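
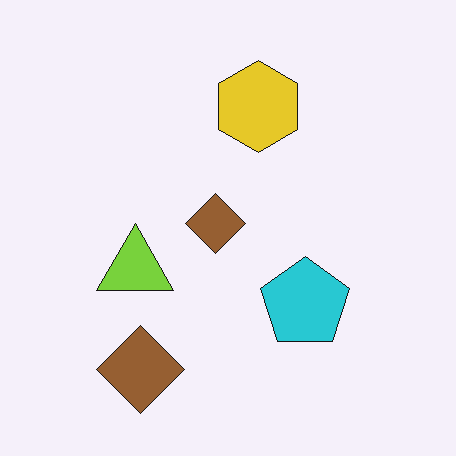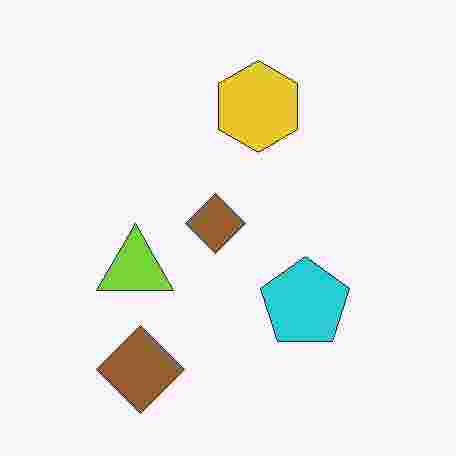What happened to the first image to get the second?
It was degraded with heavy JPEG compression.

Blocky 8×8 compression artifacts appear around shape edges and the flat background shows ringing — characteristic JPEG degradation.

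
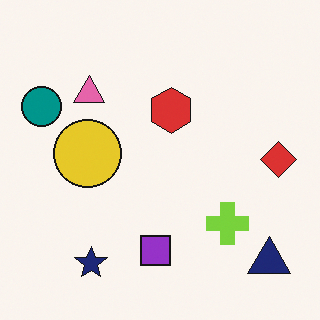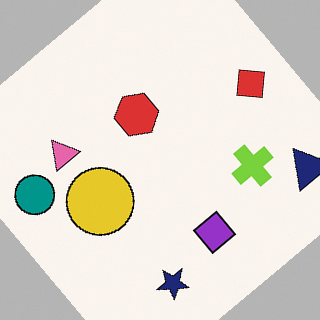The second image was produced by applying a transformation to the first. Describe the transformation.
The second image is the first rotated counter-clockwise by a large amount — several tens of degrees.

Every shape is tilted by the same angle and the image corners show triangular fill wedges — a whole-image rotation by a non-right angle.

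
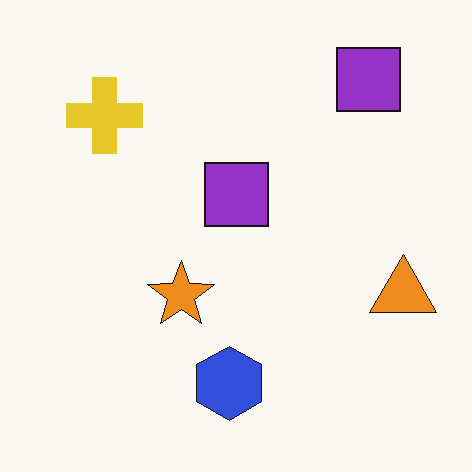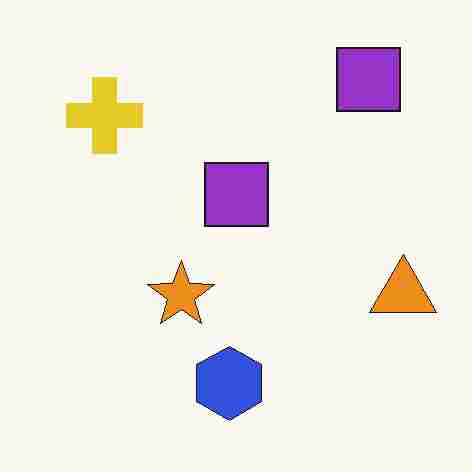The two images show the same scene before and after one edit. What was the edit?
This is the original image heavily JPEG-compressed with obvious blocking artifacts.

Blocky 8×8 compression artifacts appear around shape edges and the flat background shows ringing — characteristic JPEG degradation.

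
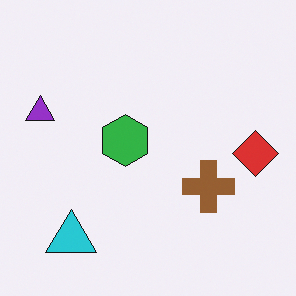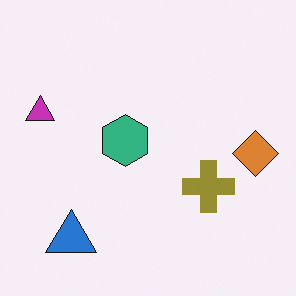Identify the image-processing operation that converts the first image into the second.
This is the original image hue-shifted slightly.

Every shape's color has rotated by the same amount around the hue wheel — a uniform hue shift.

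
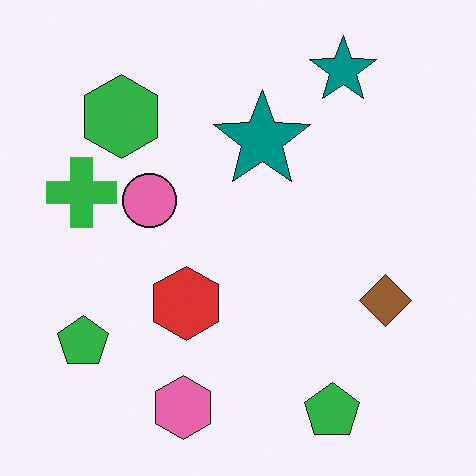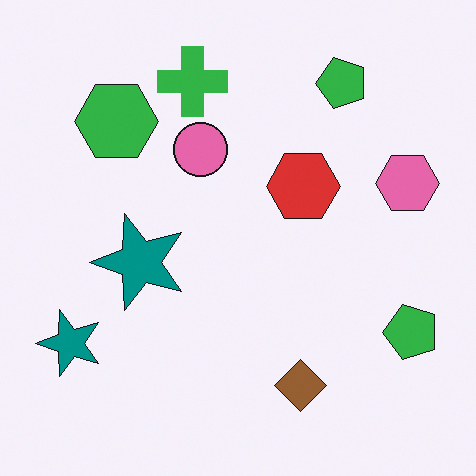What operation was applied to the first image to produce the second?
This is the original image transposed (reflected across the top-left ↔ bottom-right diagonal).

Shapes have swapped their row and column positions — what was in the top-right is now in the bottom-left — a diagonal reflection.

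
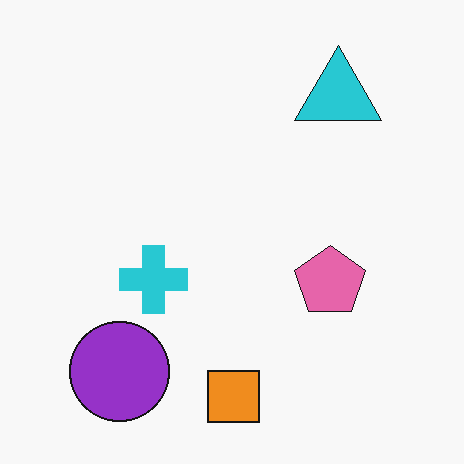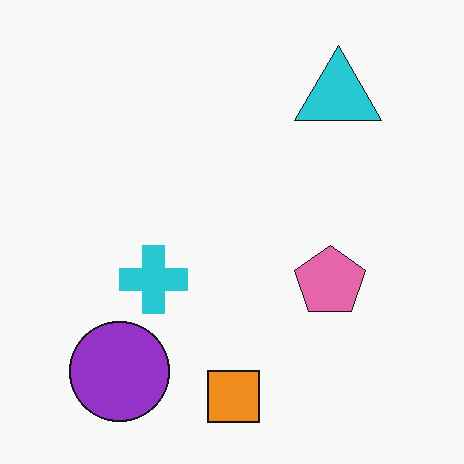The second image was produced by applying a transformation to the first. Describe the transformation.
JPEG-compressed with visible artifacts.

Blocky 8×8 compression artifacts appear around shape edges and the flat background shows ringing — characteristic JPEG degradation.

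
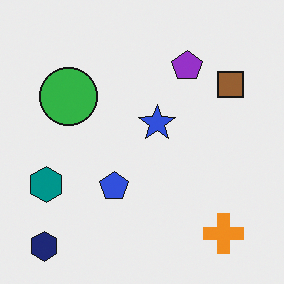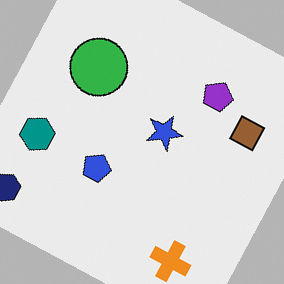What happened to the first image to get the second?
The transformation is: rotated clockwise by a moderate amount.

Every shape is tilted by the same angle and the image corners show triangular fill wedges — a whole-image rotation by a non-right angle.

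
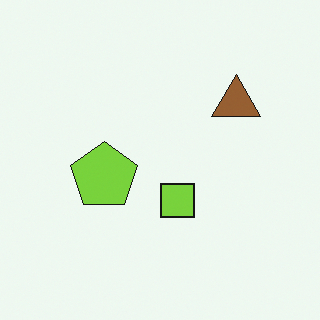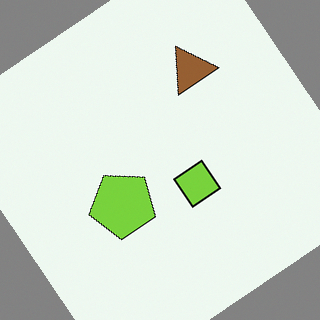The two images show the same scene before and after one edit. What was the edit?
The transformation is: rotated counter-clockwise by a large amount — several tens of degrees.

Every shape is tilted by the same angle and the image corners show triangular fill wedges — a whole-image rotation by a non-right angle.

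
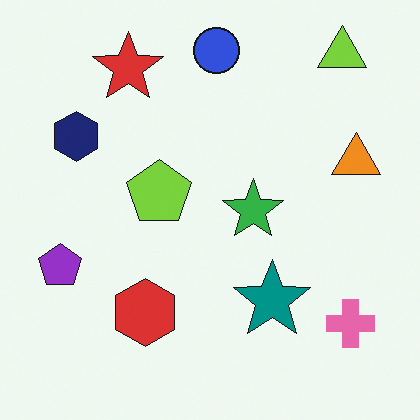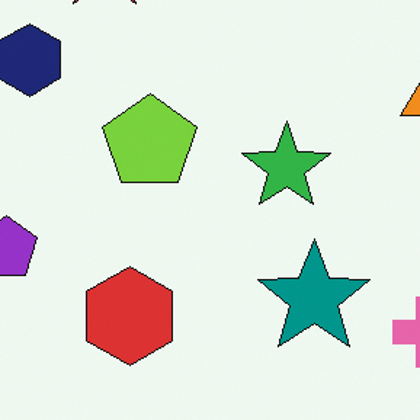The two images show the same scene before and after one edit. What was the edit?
It was cropped to a modestly smaller region and rescaled.

The visible shapes are larger and the field of view is narrower; shapes near the original edges may be partly or wholly outside the frame — a crop-and-rescale.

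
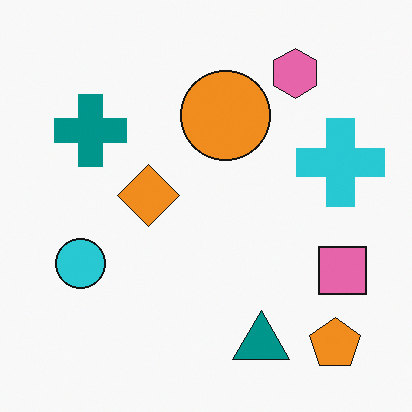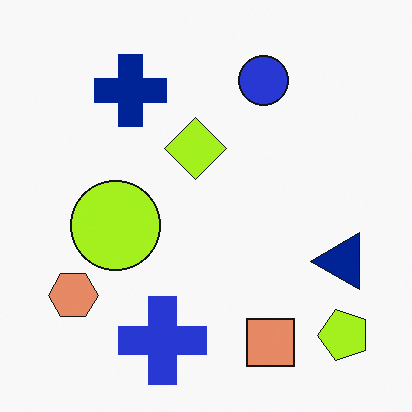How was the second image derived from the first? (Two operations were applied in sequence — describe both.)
The transformation is: hue-shifted slightly, then transposed (reflected across the top-left ↔ bottom-right diagonal).

Every shape's color has rotated by the same amount around the hue wheel — a uniform hue shift. Shapes have swapped their row and column positions — what was in the top-right is now in the bottom-left — a diagonal reflection.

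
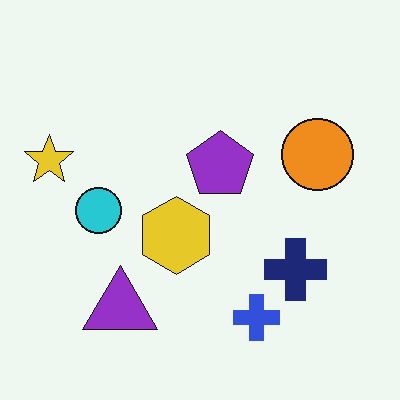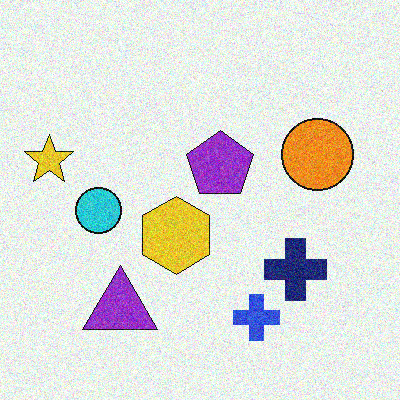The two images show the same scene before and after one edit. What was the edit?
The second image is the first degraded with moderate additive noise.

Random speckle covers the whole image, including the flat background.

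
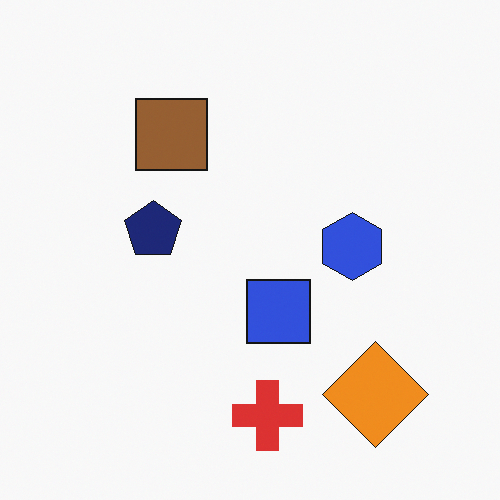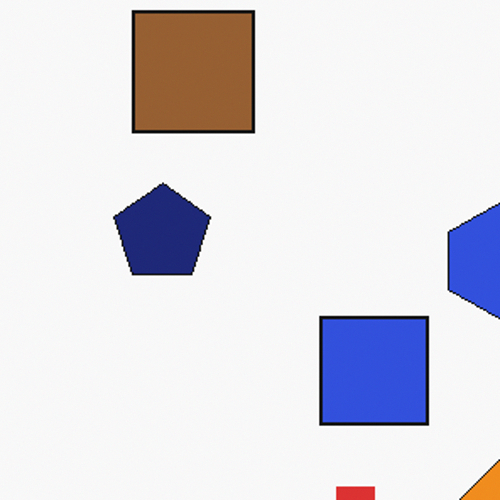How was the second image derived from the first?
The second image is the first cropped to a noticeably smaller region and rescaled.

The visible shapes are larger and the field of view is narrower; shapes near the original edges may be partly or wholly outside the frame — a crop-and-rescale.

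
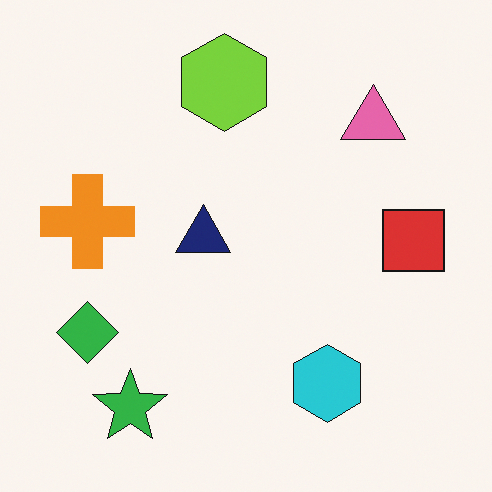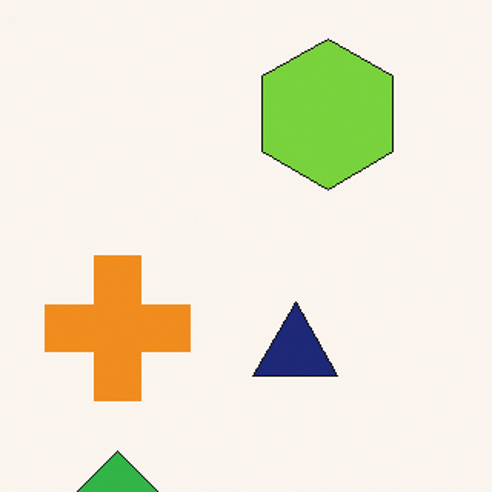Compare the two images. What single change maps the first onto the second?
It was cropped to a modestly smaller region and rescaled.

The visible shapes are larger and the field of view is narrower; shapes near the original edges may be partly or wholly outside the frame — a crop-and-rescale.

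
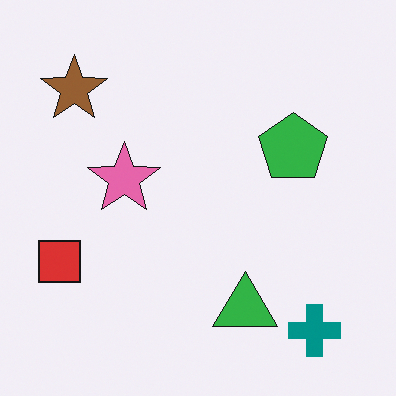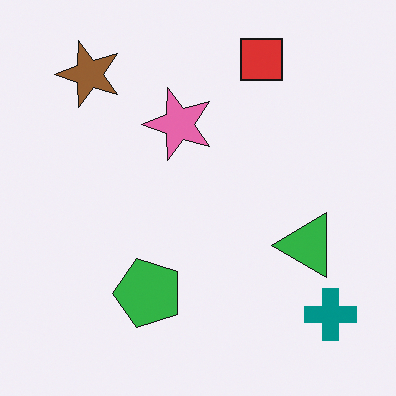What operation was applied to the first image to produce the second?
The transformation is: transposed (reflected across the top-left ↔ bottom-right diagonal).

Shapes have swapped their row and column positions — what was in the top-right is now in the bottom-left — a diagonal reflection.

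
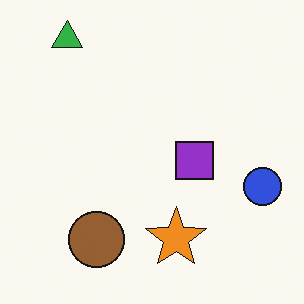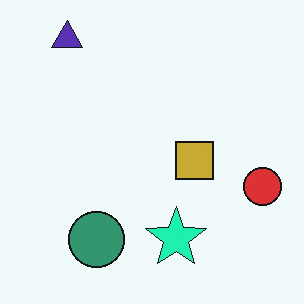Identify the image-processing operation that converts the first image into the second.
Hue-shifted through roughly a third of the color wheel.

Every shape's color has rotated by the same amount around the hue wheel — a uniform hue shift.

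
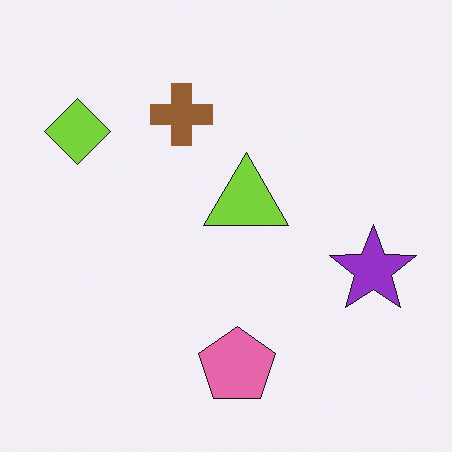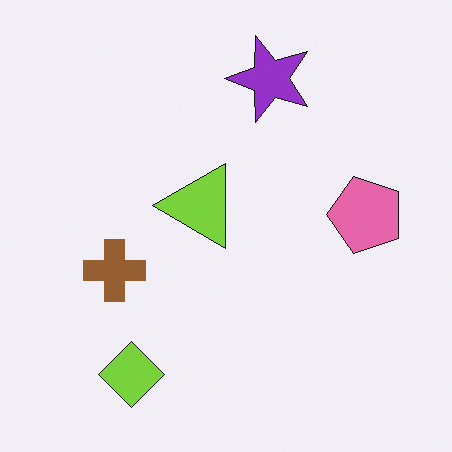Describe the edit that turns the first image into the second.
Rotated 90° counter-clockwise.

The lime diamond sits in the top-left of the first image and the bottom-left of the second — consistent with a whole-image 90° counter-clockwise rotation.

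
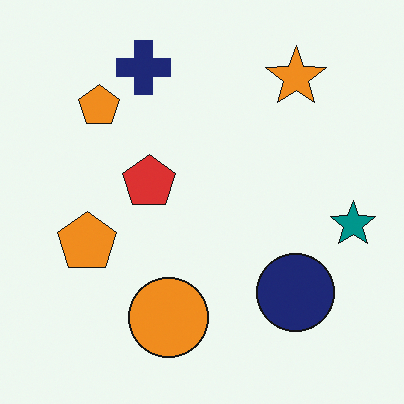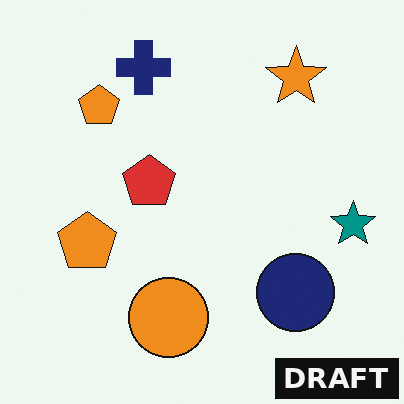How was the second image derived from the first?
This is the original image watermarked with the text "DRAFT" in the lower-right corner.

A dark label reading "DRAFT" appears in the lower-right corner.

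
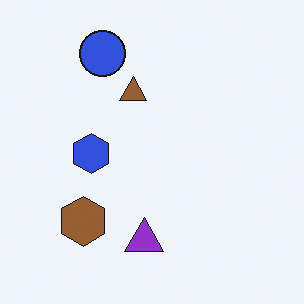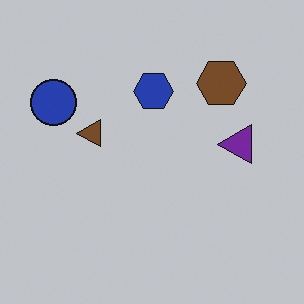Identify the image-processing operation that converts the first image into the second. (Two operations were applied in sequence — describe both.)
It was darkened a little, then transposed (reflected across the top-left ↔ bottom-right diagonal).

Every pixel — background and shapes alike — is uniformly darkened. Shapes have swapped their row and column positions — what was in the top-right is now in the bottom-left — a diagonal reflection.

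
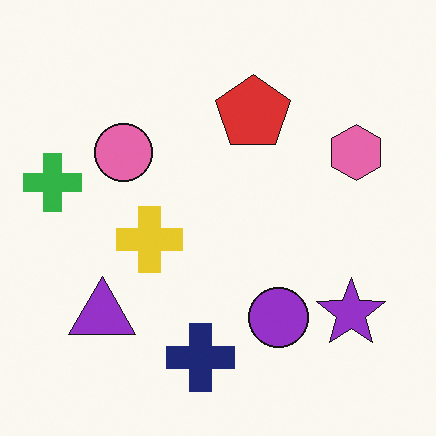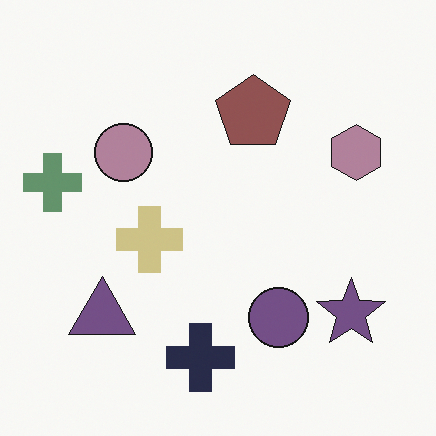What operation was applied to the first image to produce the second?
The second image is the first heavily desaturated.

All colors are more muted and greyish — a global saturation change.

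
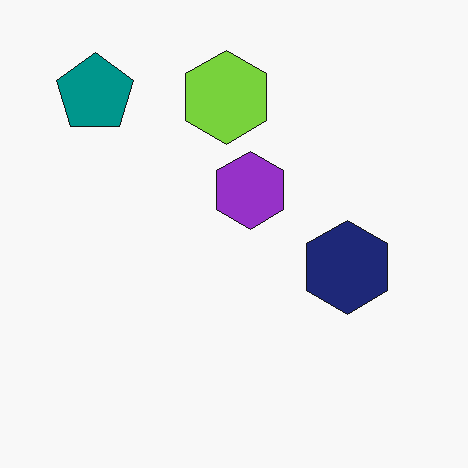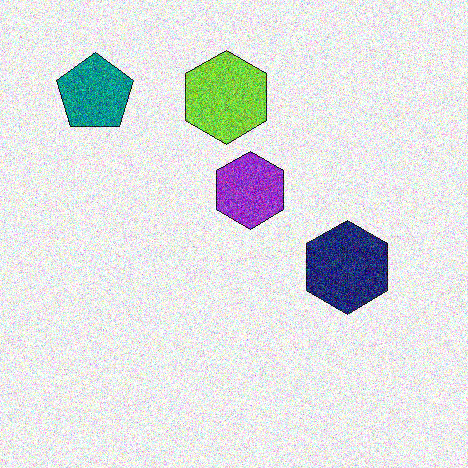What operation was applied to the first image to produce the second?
The image was degraded with a thick layer of grain.

Random speckle covers the whole image, including the flat background.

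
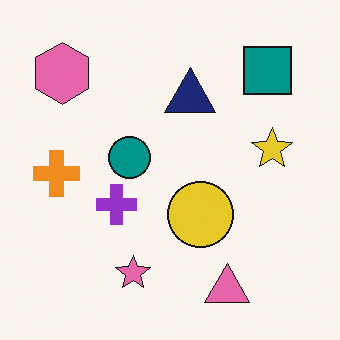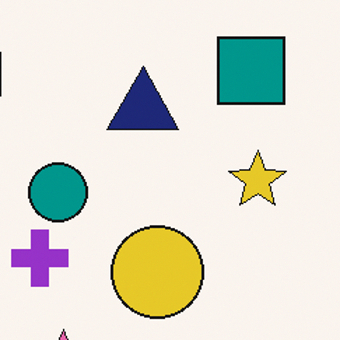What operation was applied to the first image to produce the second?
The transformation is: cropped slightly and scaled back up.

The visible shapes are larger and the field of view is narrower; shapes near the original edges may be partly or wholly outside the frame — a crop-and-rescale.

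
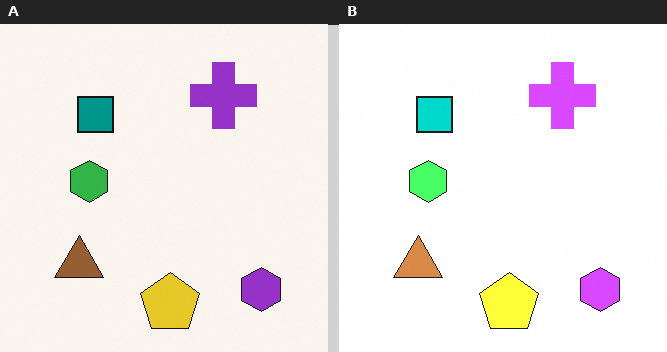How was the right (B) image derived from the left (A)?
Substantially brightened.

Every pixel — background and shapes alike — is uniformly brightened.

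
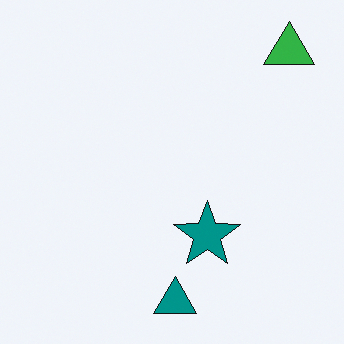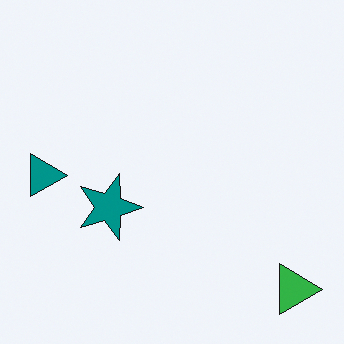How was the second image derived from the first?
It was rotated 90° clockwise.

The green triangle sits in the top-right of the first image and the bottom-right of the second — consistent with a whole-image 90° clockwise rotation.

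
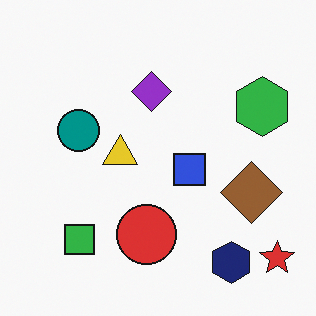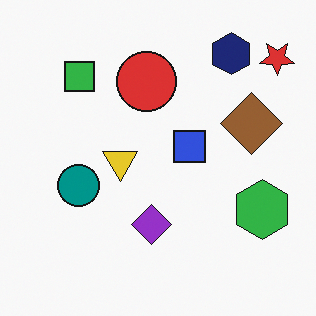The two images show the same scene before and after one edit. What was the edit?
It was flipped vertically (top ↔ bottom).

The navy hexagon is in the bottom-right of the first image and the top-right of the second — shapes on opposite sides of the horizontal midline have swapped in a mirror flip.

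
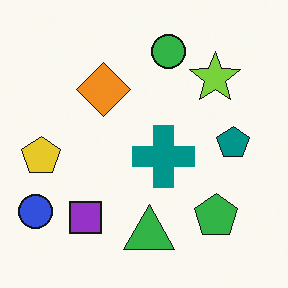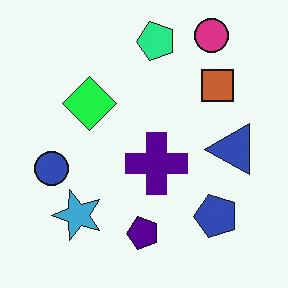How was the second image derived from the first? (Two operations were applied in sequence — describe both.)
This is the original image hue-shifted through roughly a third of the color wheel, then transposed (reflected across the top-left ↔ bottom-right diagonal).

Every shape's color has rotated by the same amount around the hue wheel — a uniform hue shift. Shapes have swapped their row and column positions — what was in the top-right is now in the bottom-left — a diagonal reflection.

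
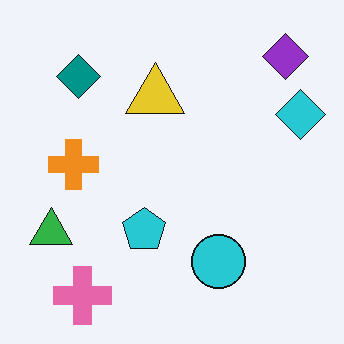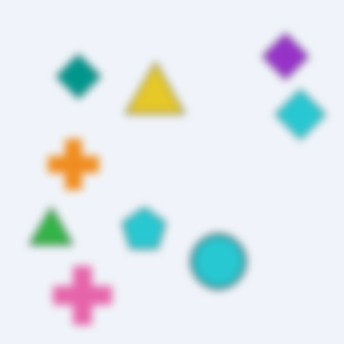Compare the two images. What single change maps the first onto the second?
This is the original image noticeably gaussian-blurred.

Shape edges and outlines are uniformly softened across the whole image.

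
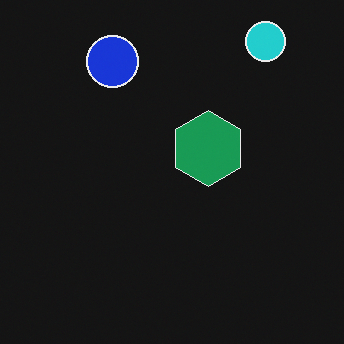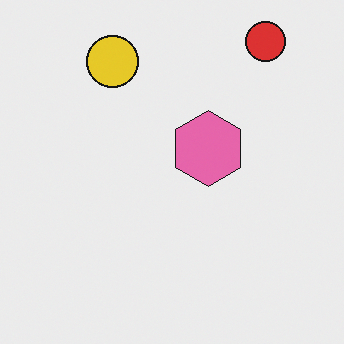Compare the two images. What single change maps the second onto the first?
Color-inverted (negative).

The light background has become dark and every shape's color is its complement — a photographic negative.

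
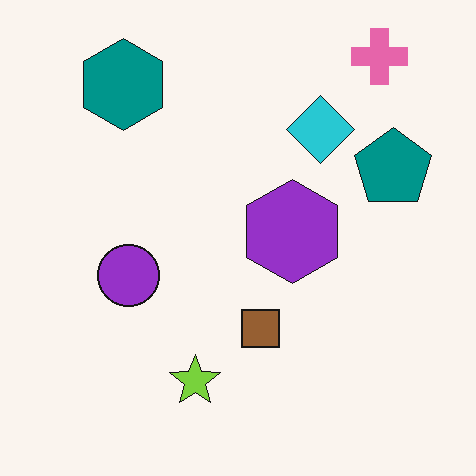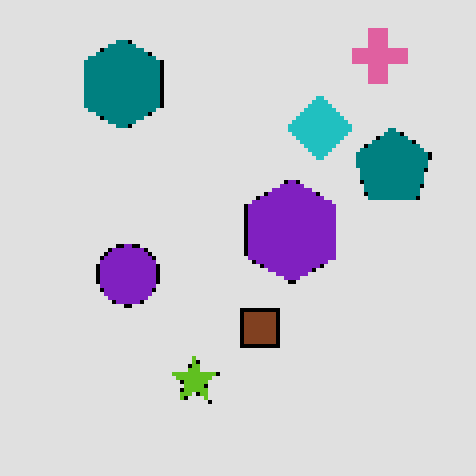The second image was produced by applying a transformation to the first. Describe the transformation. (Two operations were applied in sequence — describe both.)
It was posterized to a reduced palette, then lightly pixelated (a mild mosaic effect).

Each flat color has snapped to a coarser quantized level — most visibly, the near-white background has dropped to a flat grey. Shapes are reduced to large square blocks; fine edges and outlines are lost — a downscale-then-upscale (mosaic) effect.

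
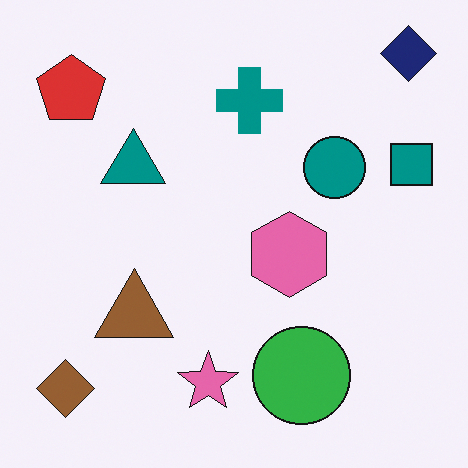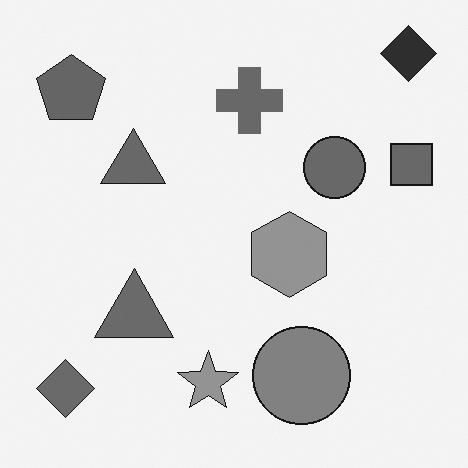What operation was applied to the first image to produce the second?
The image was converted to grayscale.

All color is removed — every shape is now a shade of grey.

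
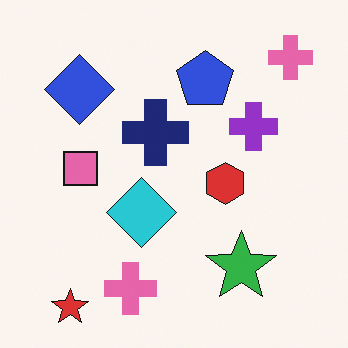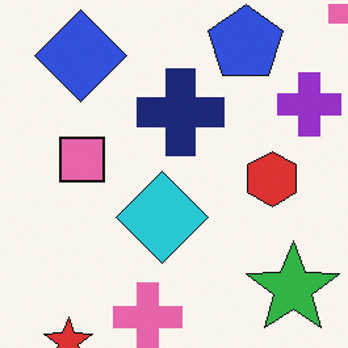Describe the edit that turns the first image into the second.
The second image is the first cropped to a modestly smaller region and rescaled.

The visible shapes are larger and the field of view is narrower; shapes near the original edges may be partly or wholly outside the frame — a crop-and-rescale.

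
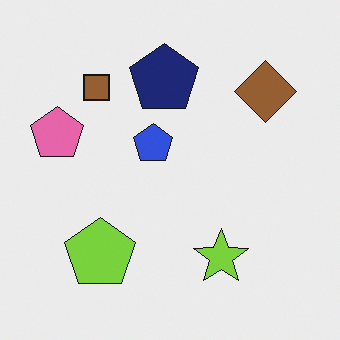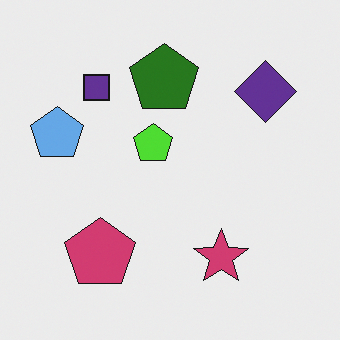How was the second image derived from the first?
The transformation is: hue-shifted by a large amount.

Every shape's color has rotated by the same amount around the hue wheel — a uniform hue shift.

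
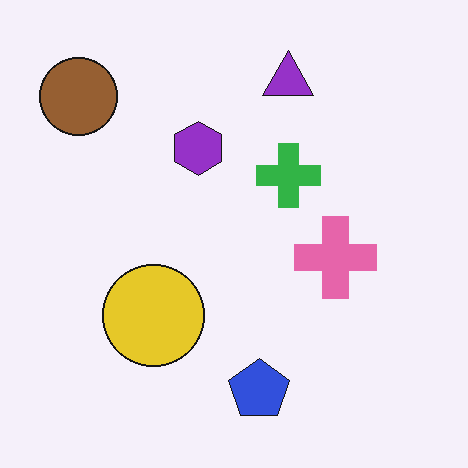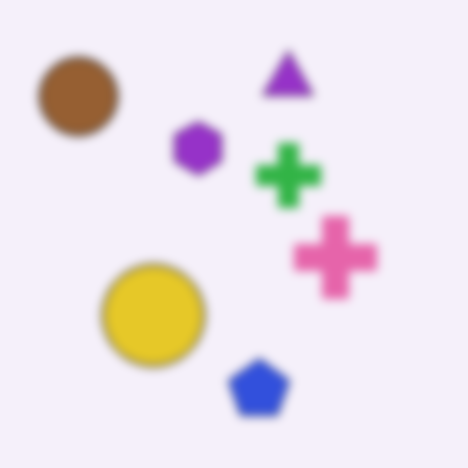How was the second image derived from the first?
This is the original image moderately blurred.

Shape edges and outlines are uniformly softened across the whole image.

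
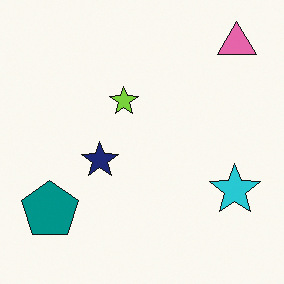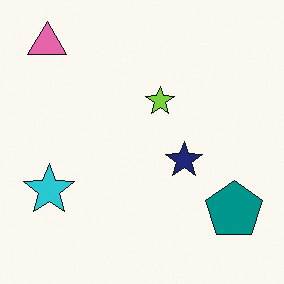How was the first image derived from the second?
The transformation is: flipped horizontally (left ↔ right).

The pink triangle is in the top-left of the second image and the top-right of the first — shapes on opposite sides of the vertical midline have swapped in a mirror flip.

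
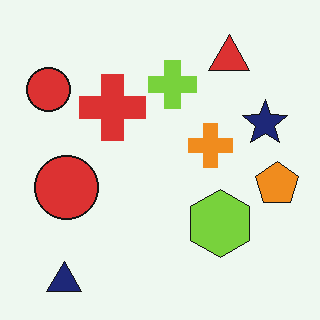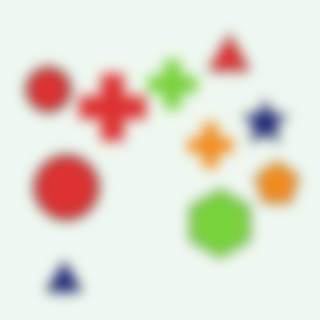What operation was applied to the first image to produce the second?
The transformation is: heavily blurred.

Shape edges and outlines are uniformly softened across the whole image.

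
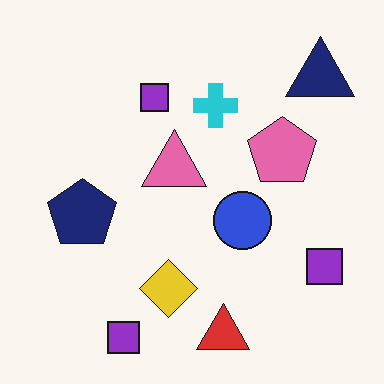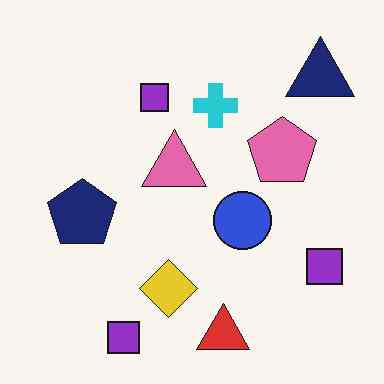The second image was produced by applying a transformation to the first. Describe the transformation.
JPEG-compressed with visible artifacts.

Blocky 8×8 compression artifacts appear around shape edges and the flat background shows ringing — characteristic JPEG degradation.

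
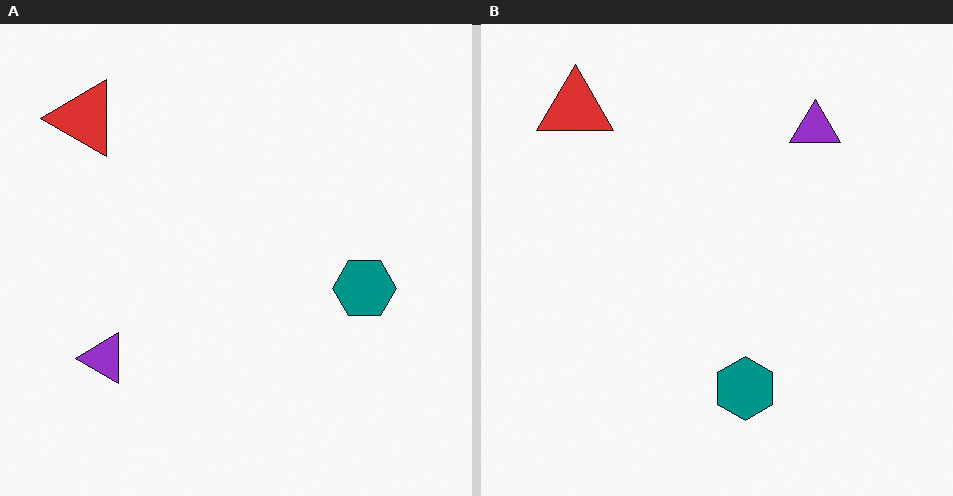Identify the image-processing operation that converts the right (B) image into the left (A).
Transposed (reflected across the top-left ↔ bottom-right diagonal).

Shapes have swapped their row and column positions — what was in the top-right is now in the bottom-left — a diagonal reflection.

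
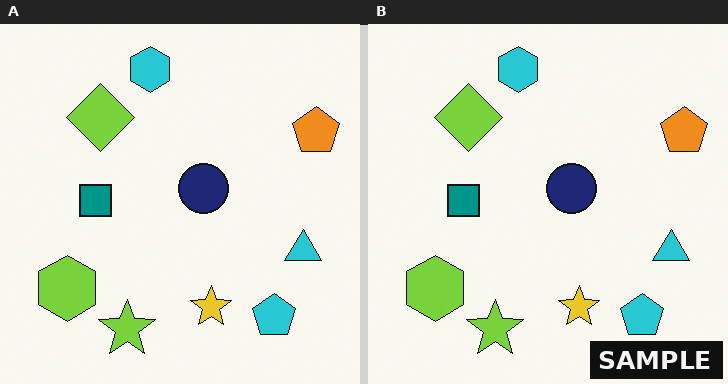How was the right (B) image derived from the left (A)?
It was watermarked with the text "SAMPLE" in the lower-right corner.

A dark label reading "SAMPLE" appears in the lower-right corner.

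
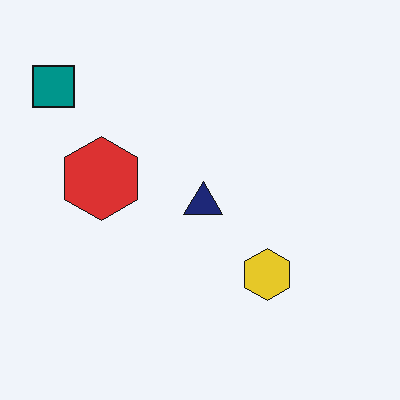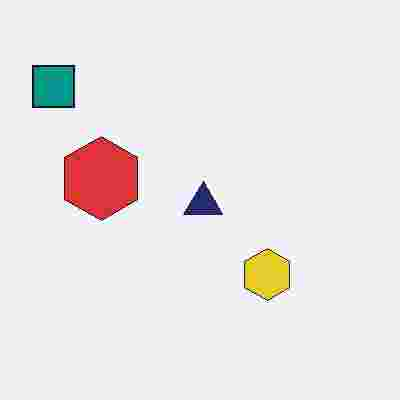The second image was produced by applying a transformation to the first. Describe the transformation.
The image was heavily JPEG-compressed with obvious blocking artifacts.

Blocky 8×8 compression artifacts appear around shape edges and the flat background shows ringing — characteristic JPEG degradation.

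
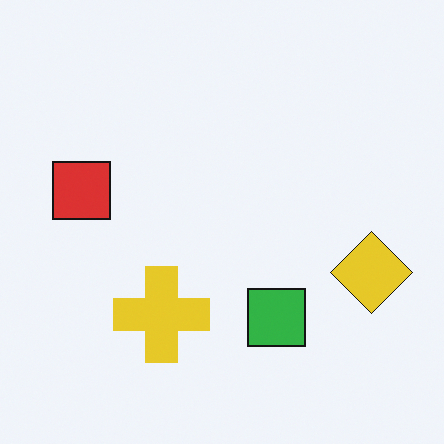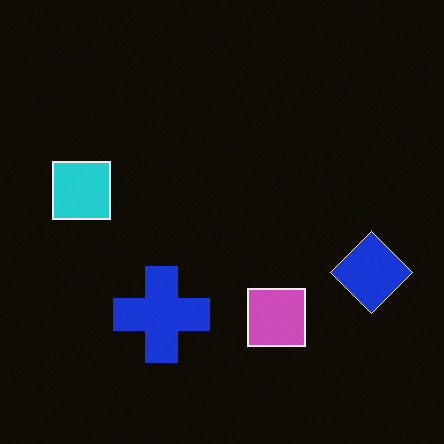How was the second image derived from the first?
The second image is the first color-inverted (negative).

The light background has become dark and every shape's color is its complement — a photographic negative.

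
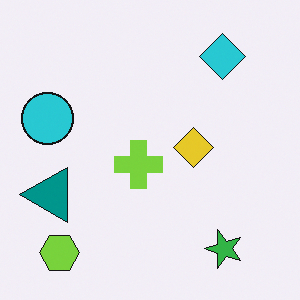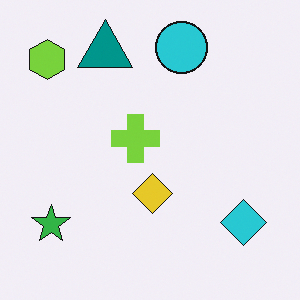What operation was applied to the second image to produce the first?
It was rotated 90° counter-clockwise.

The lime hexagon sits in the top-left of the second image and the bottom-left of the first — consistent with a whole-image 90° counter-clockwise rotation.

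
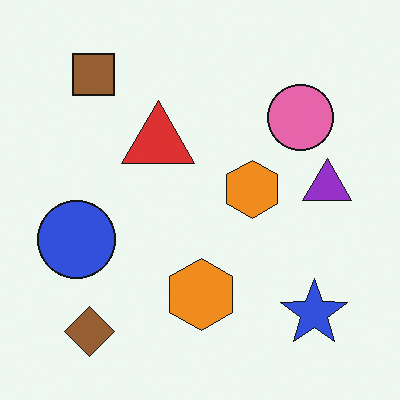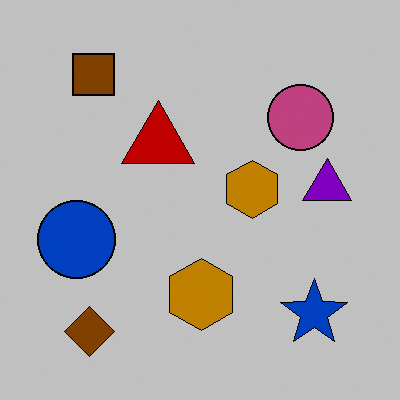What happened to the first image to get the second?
The second image is the first aggressively posterized.

Each flat color has snapped to a coarser quantized level — most visibly, the near-white background has dropped to a flat grey.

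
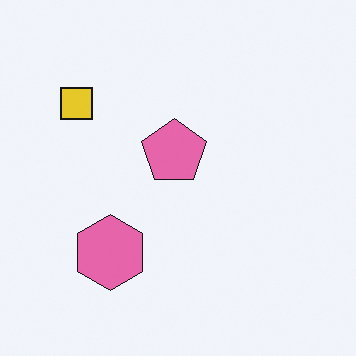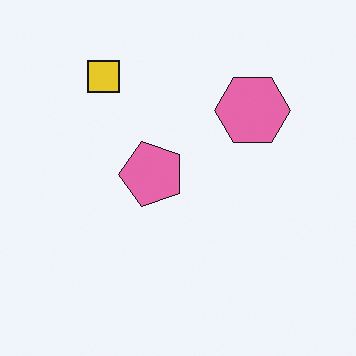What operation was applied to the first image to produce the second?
The image was transposed (reflected across the top-left ↔ bottom-right diagonal).

Shapes have swapped their row and column positions — what was in the top-right is now in the bottom-left — a diagonal reflection.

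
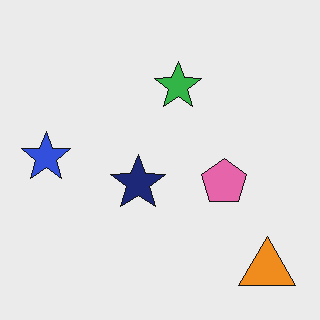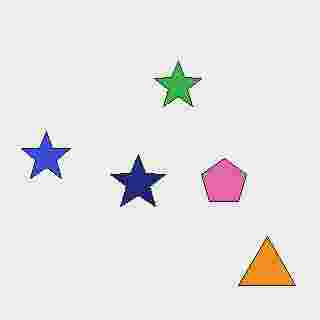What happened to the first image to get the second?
The image was heavily JPEG-compressed with obvious blocking artifacts.

Blocky 8×8 compression artifacts appear around shape edges and the flat background shows ringing — characteristic JPEG degradation.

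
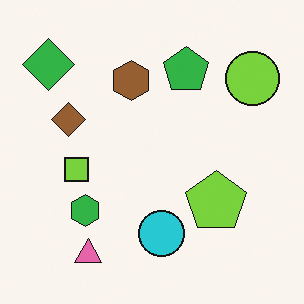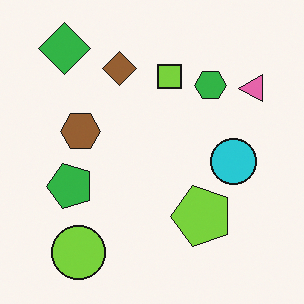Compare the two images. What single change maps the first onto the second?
It was transposed (reflected across the top-left ↔ bottom-right diagonal).

Shapes have swapped their row and column positions — what was in the top-right is now in the bottom-left — a diagonal reflection.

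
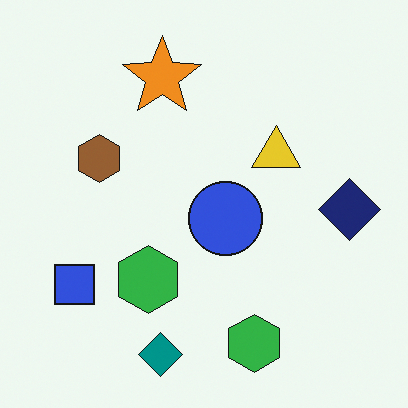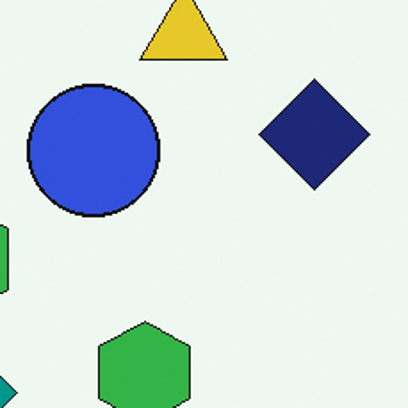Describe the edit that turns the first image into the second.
It was cropped tightly and scaled back up.

The visible shapes are larger and the field of view is narrower; shapes near the original edges may be partly or wholly outside the frame — a crop-and-rescale.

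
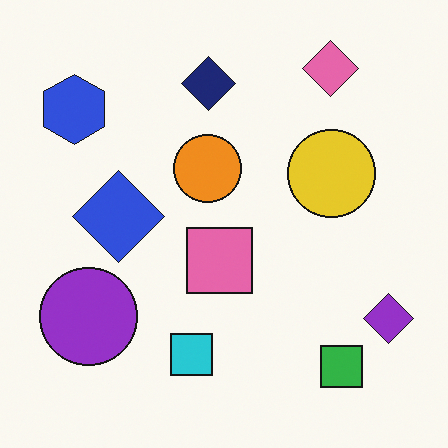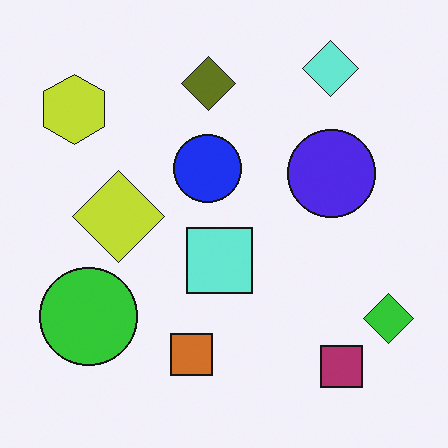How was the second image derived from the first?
This is the original image hue-shifted through roughly half the color wheel.

Every shape's color has rotated by the same amount around the hue wheel — a uniform hue shift.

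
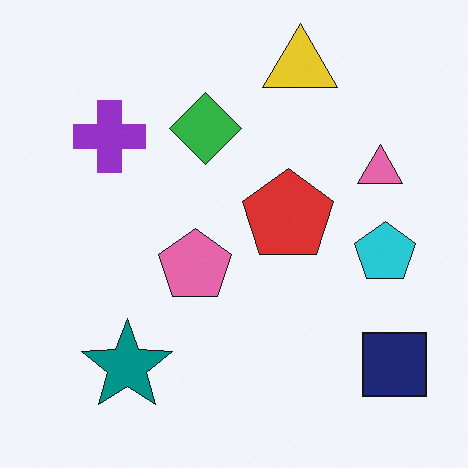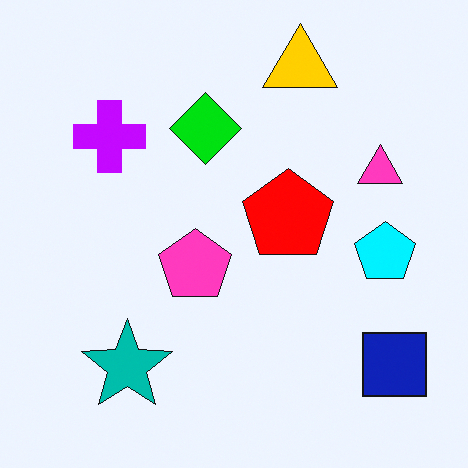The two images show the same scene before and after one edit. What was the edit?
The second image is the first heavily oversaturated.

All colors are more vivid — a global saturation change.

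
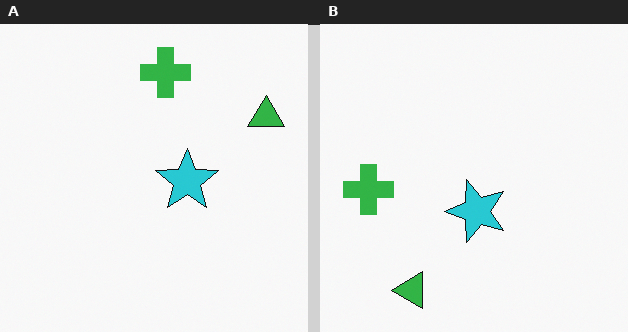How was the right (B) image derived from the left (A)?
It was transposed (reflected across the top-left ↔ bottom-right diagonal).

Shapes have swapped their row and column positions — what was in the top-right is now in the bottom-left — a diagonal reflection.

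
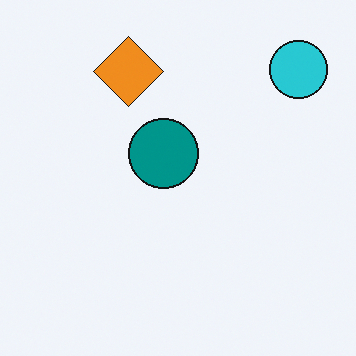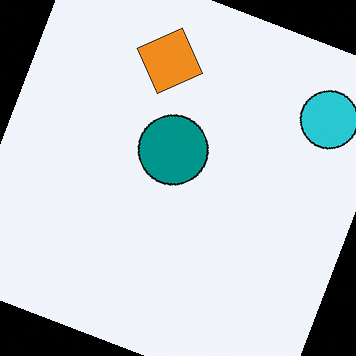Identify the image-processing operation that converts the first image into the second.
Rotated clockwise by a moderate amount.

Every shape is tilted by the same angle and the image corners show triangular fill wedges — a whole-image rotation by a non-right angle.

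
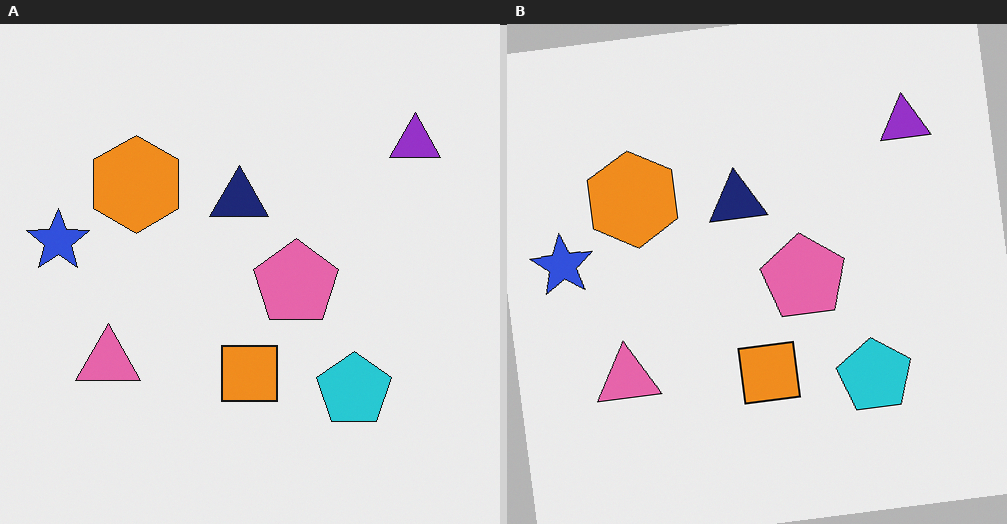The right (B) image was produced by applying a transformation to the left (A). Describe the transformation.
Rotated counter-clockwise by a small amount.

Every shape is tilted by the same angle and the image corners show triangular fill wedges — a whole-image rotation by a non-right angle.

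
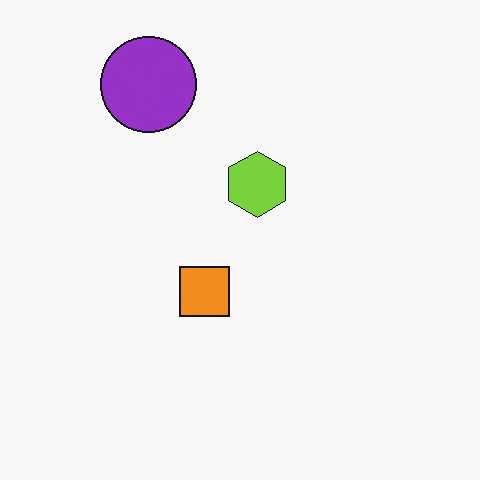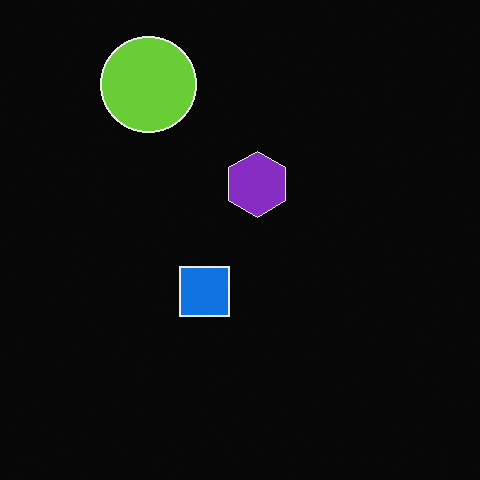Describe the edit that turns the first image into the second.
It was color-inverted (negative).

The light background has become dark and every shape's color is its complement — a photographic negative.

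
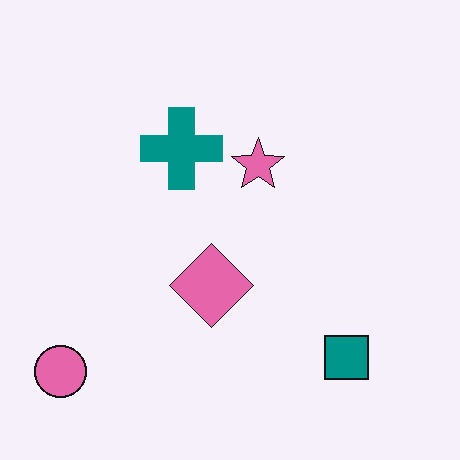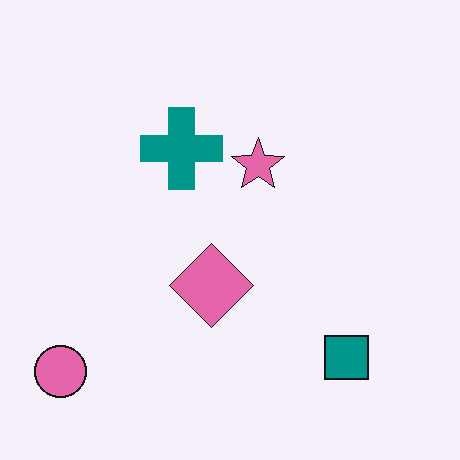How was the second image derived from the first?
The image was given moderate JPEG compression.

Blocky 8×8 compression artifacts appear around shape edges and the flat background shows ringing — characteristic JPEG degradation.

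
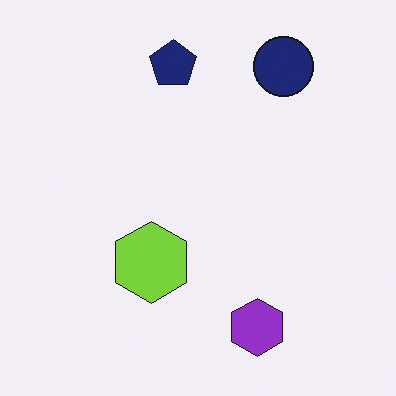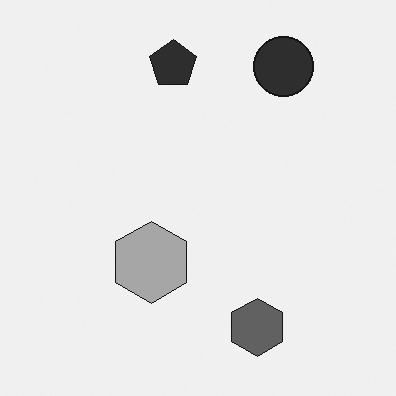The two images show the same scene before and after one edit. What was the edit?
Converted to grayscale.

All color is removed — every shape is now a shade of grey.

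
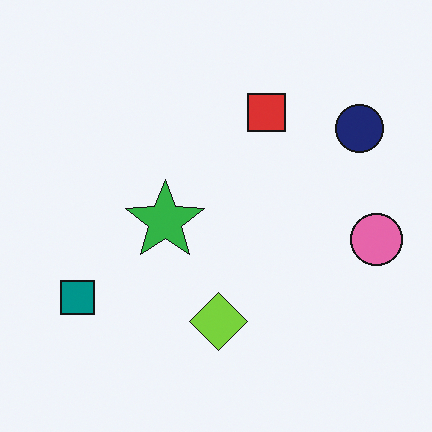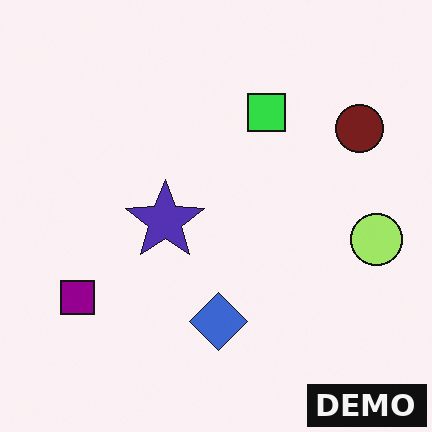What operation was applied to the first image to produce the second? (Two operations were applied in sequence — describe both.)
This is the original image hue-shifted by a moderate amount, then watermarked with the text "DEMO" in the lower-right corner.

Every shape's color has rotated by the same amount around the hue wheel — a uniform hue shift. A dark label reading "DEMO" appears in the lower-right corner.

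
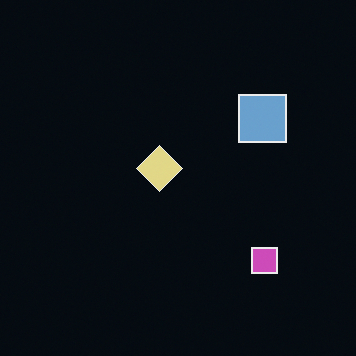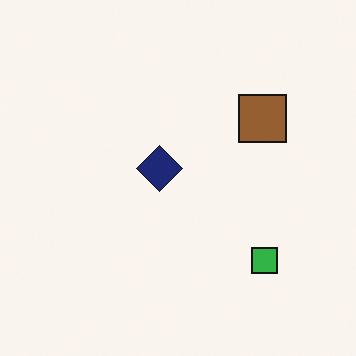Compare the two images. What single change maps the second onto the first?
The image was color-inverted (negative).

The light background has become dark and every shape's color is its complement — a photographic negative.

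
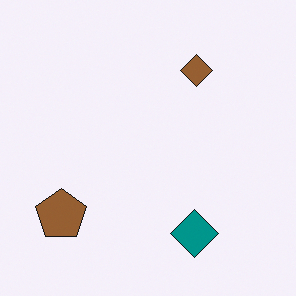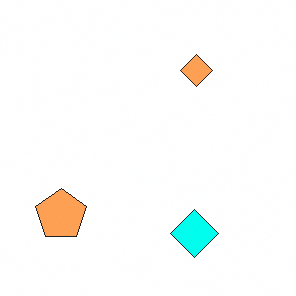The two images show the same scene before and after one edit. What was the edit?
The second image is the first brightened a lot.

Every pixel — background and shapes alike — is uniformly brightened.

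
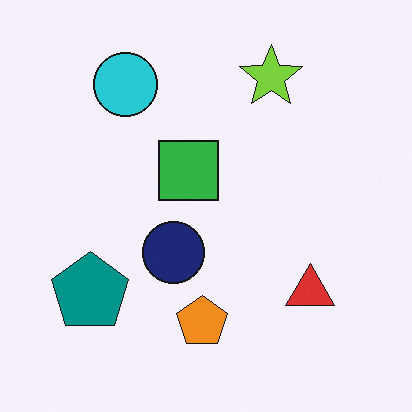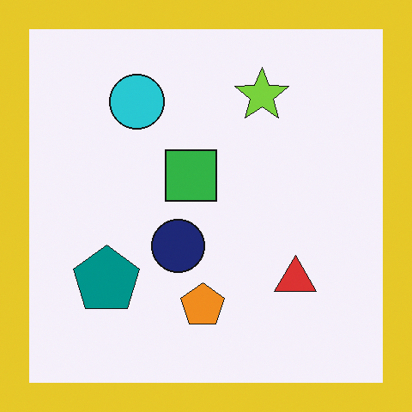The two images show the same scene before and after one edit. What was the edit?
The transformation is: framed with a yellow border.

A solid yellow frame runs around the edge of the second image, with the content slightly shrunk inside it.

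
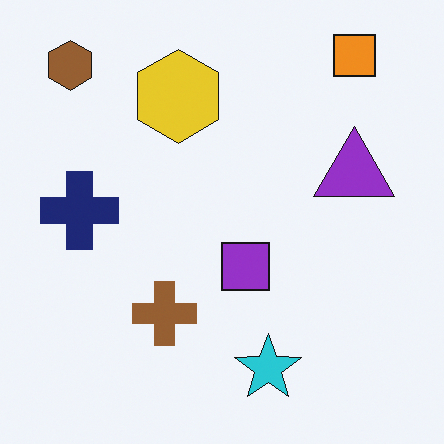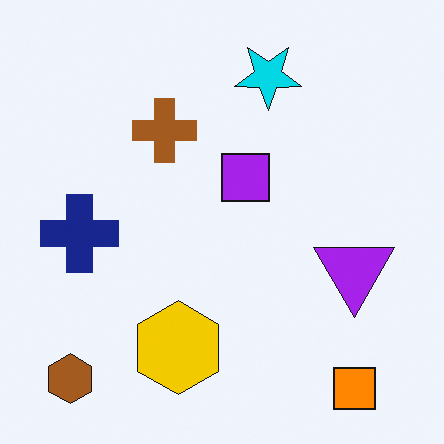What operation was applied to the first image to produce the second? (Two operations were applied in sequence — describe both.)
The second image is the first slightly oversaturated, then flipped vertically (top ↔ bottom).

All colors are more vivid — a global saturation change. The orange square is in the top-right of the first image and the bottom-right of the second — shapes on opposite sides of the horizontal midline have swapped in a mirror flip.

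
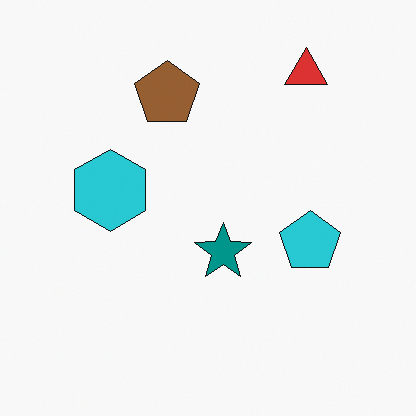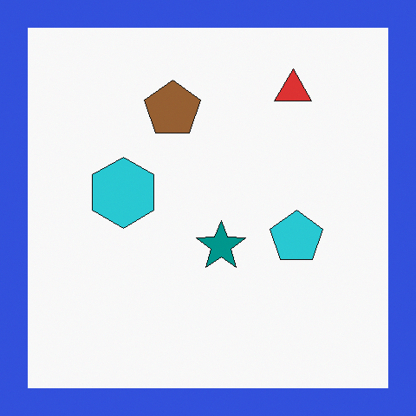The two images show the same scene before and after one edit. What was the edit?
The transformation is: framed with a blue border.

A solid blue frame runs around the edge of the second image, with the content slightly shrunk inside it.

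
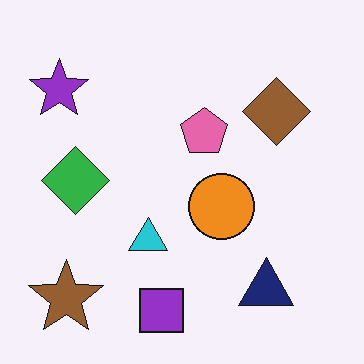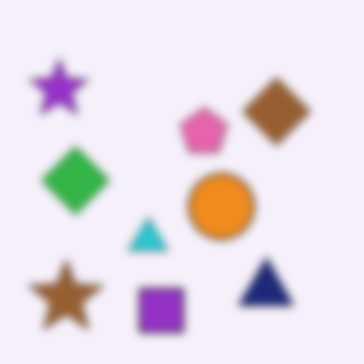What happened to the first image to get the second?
The image was noticeably gaussian-blurred.

Shape edges and outlines are uniformly softened across the whole image.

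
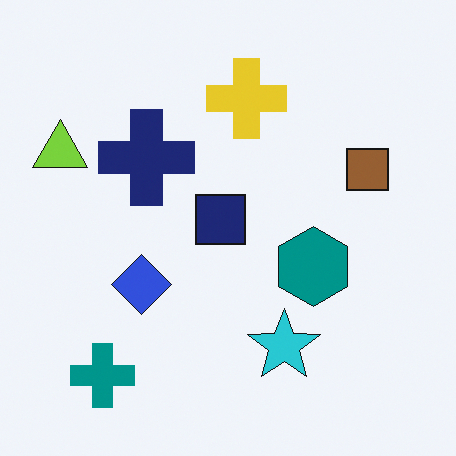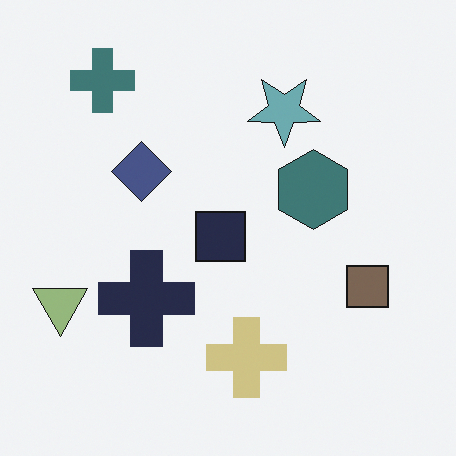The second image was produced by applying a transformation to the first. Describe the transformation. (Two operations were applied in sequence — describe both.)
It was flipped vertically (top ↔ bottom), then made much more muted (saturation change).

The teal cross is in the bottom-left of the first image and the top-left of the second — shapes on opposite sides of the horizontal midline have swapped in a mirror flip. All colors are more muted and greyish — a global saturation change.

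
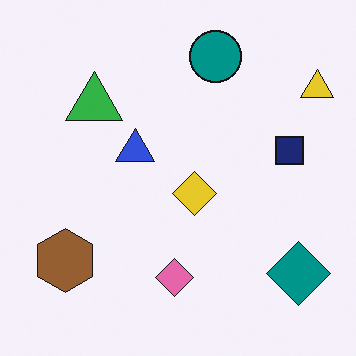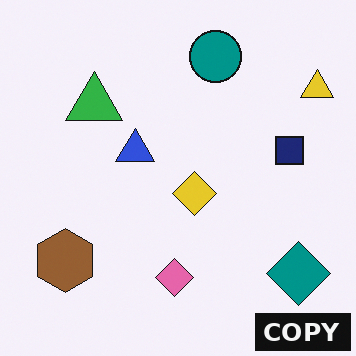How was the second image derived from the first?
The second image is the first watermarked with the text "COPY" in the lower-right corner.

A dark label reading "COPY" appears in the lower-right corner.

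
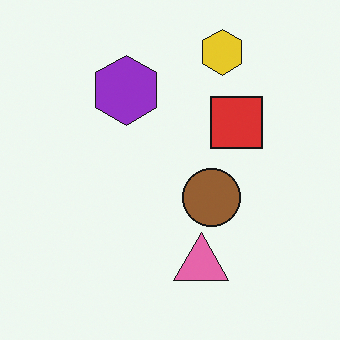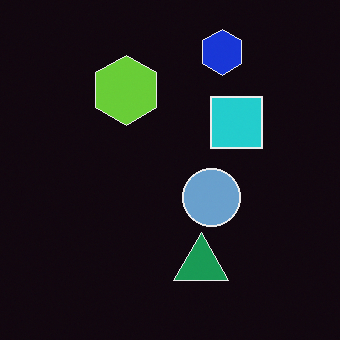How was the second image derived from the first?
The image was color-inverted (negative).

The light background has become dark and every shape's color is its complement — a photographic negative.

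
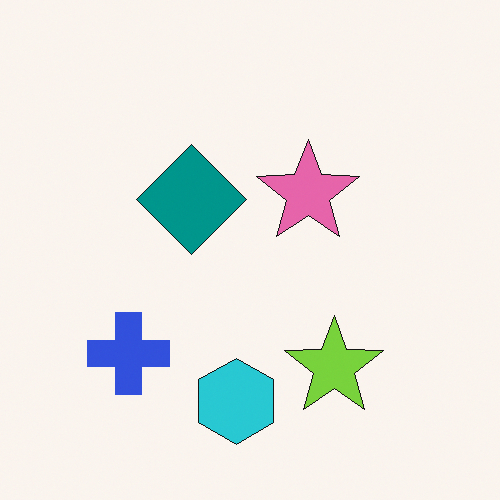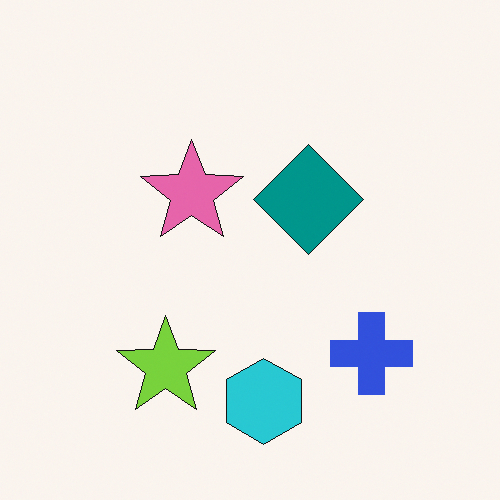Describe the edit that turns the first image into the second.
It was flipped horizontally (left ↔ right).

The blue cross is in the bottom-left of the first image and the bottom-right of the second — shapes on opposite sides of the vertical midline have swapped in a mirror flip.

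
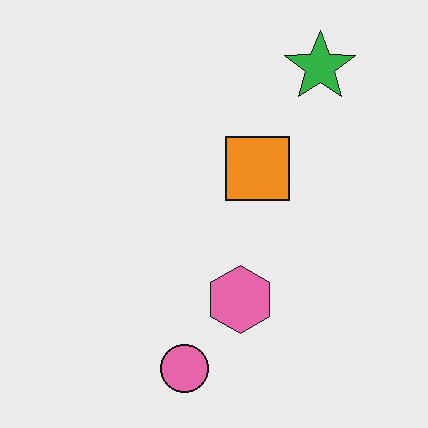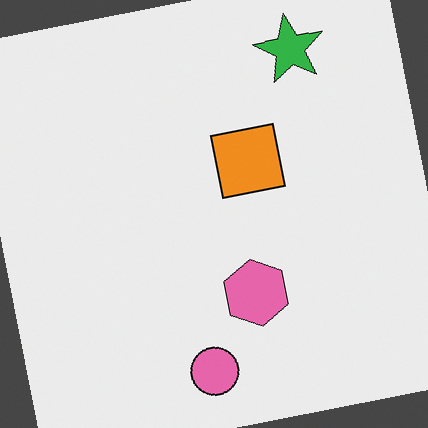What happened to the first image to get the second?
This is the original image rotated counter-clockwise by a few degrees.

Every shape is tilted by the same angle and the image corners show triangular fill wedges — a whole-image rotation by a non-right angle.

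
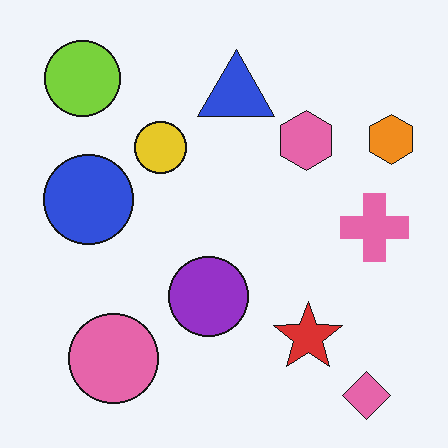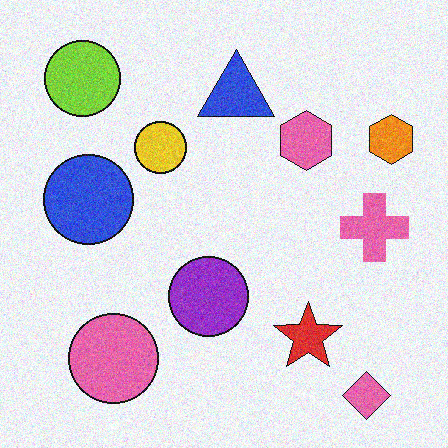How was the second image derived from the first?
The image was degraded with moderate additive noise.

Random speckle covers the whole image, including the flat background.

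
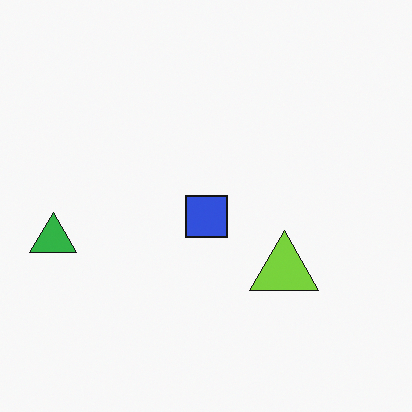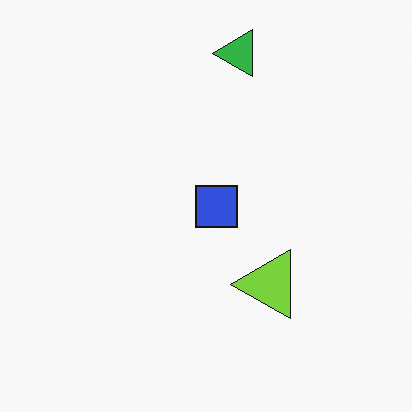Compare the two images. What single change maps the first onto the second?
The transformation is: transposed (reflected across the top-left ↔ bottom-right diagonal).

Shapes have swapped their row and column positions — what was in the top-right is now in the bottom-left — a diagonal reflection.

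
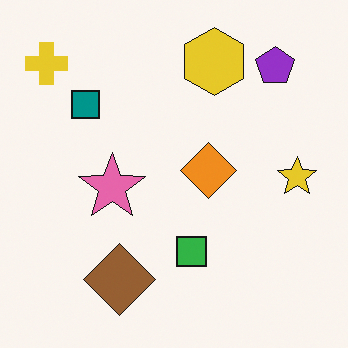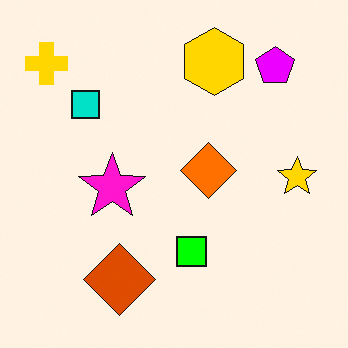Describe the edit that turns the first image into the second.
The image was made much more vivid (saturation change).

All colors are more vivid — a global saturation change.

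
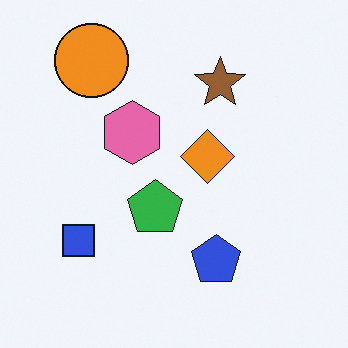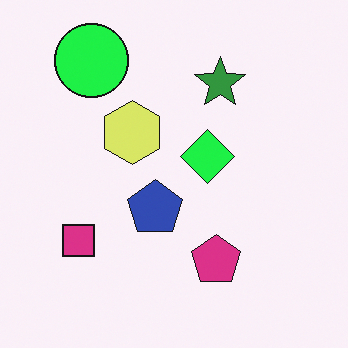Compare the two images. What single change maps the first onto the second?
Hue-shifted noticeably.

Every shape's color has rotated by the same amount around the hue wheel — a uniform hue shift.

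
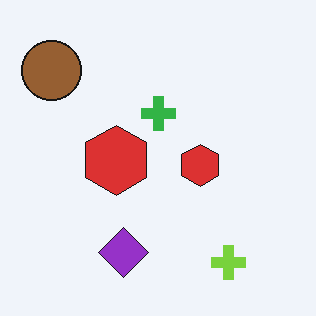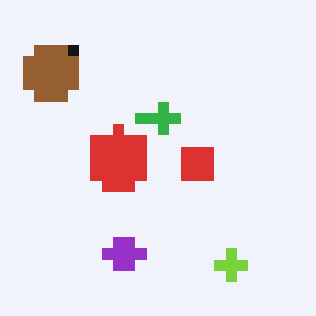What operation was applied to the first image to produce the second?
The second image is the first coarsely pixelated.

Shapes are reduced to large square blocks; fine edges and outlines are lost — a downscale-then-upscale (mosaic) effect.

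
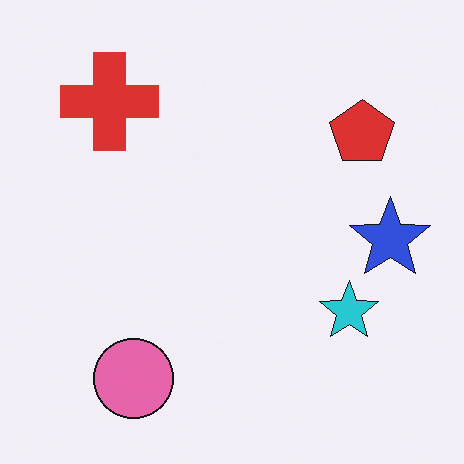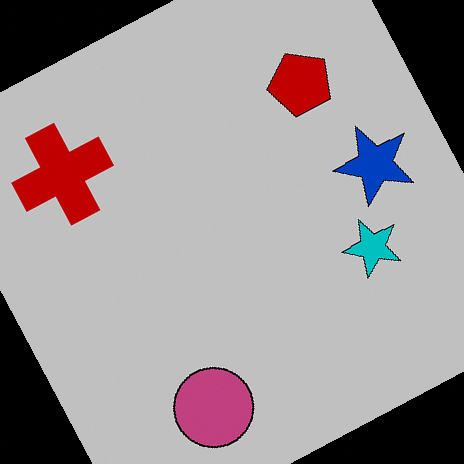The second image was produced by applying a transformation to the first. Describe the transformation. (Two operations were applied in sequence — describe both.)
The second image is the first aggressively posterized, then rotated counter-clockwise by a moderate amount.

Each flat color has snapped to a coarser quantized level — most visibly, the near-white background has dropped to a flat grey. Every shape is tilted by the same angle and the image corners show triangular fill wedges — a whole-image rotation by a non-right angle.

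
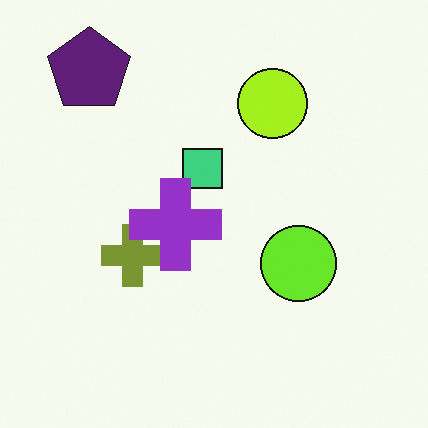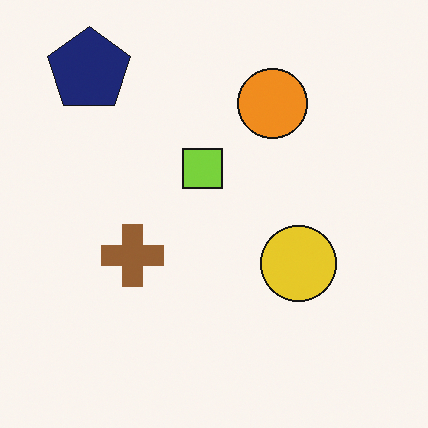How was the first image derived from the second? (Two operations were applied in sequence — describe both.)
It was hue-shifted by a small amount, then overlaid with an additional purple cross.

Every shape's color has rotated by the same amount around the hue wheel — a uniform hue shift. A purple cross appears in the first image that is absent from the second.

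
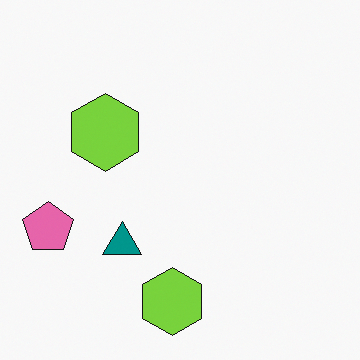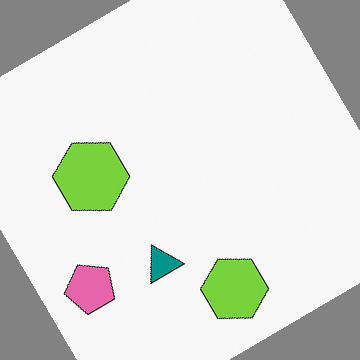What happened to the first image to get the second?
This is the original image rotated counter-clockwise by a large amount — several tens of degrees.

Every shape is tilted by the same angle and the image corners show triangular fill wedges — a whole-image rotation by a non-right angle.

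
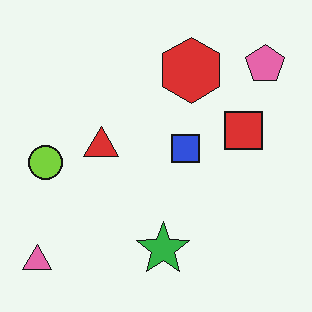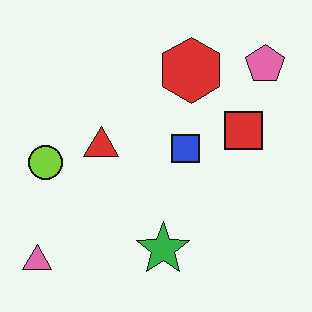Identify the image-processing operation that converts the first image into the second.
It was JPEG-compressed with visible artifacts.

Blocky 8×8 compression artifacts appear around shape edges and the flat background shows ringing — characteristic JPEG degradation.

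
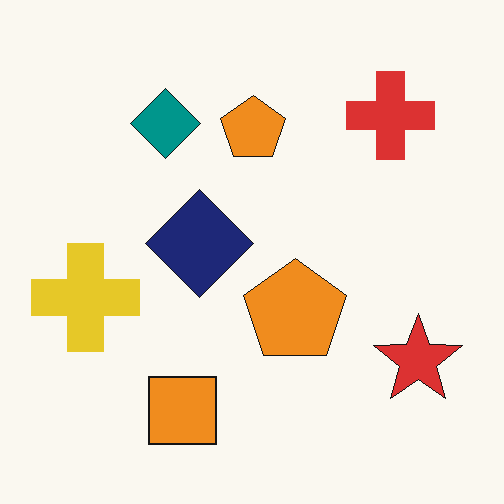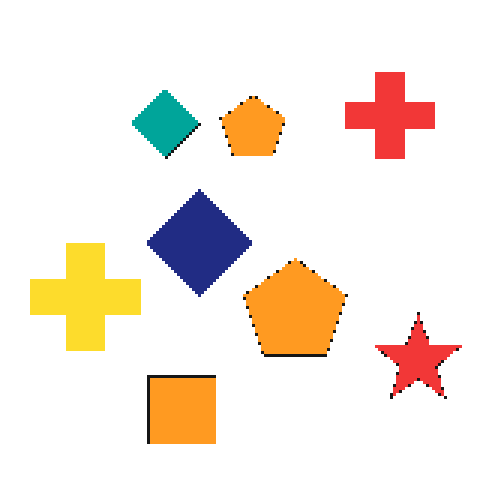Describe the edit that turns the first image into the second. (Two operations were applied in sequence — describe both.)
The second image is the first lightly pixelated (a mild mosaic effect), then brightened a little.

Shapes are reduced to large square blocks; fine edges and outlines are lost — a downscale-then-upscale (mosaic) effect. Every pixel — background and shapes alike — is uniformly brightened.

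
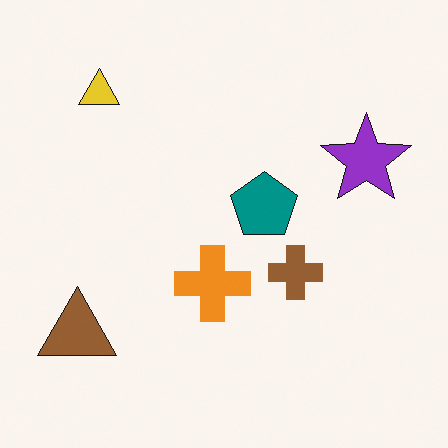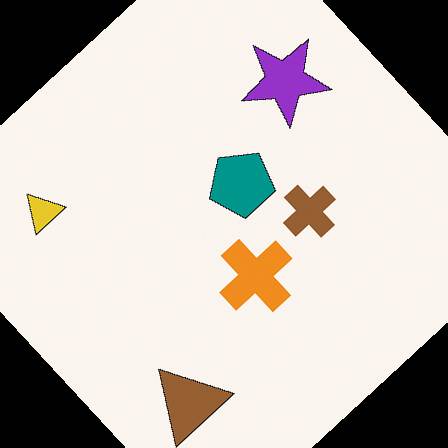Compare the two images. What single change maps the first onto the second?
The second image is the first rotated counter-clockwise by a large amount — several tens of degrees.

Every shape is tilted by the same angle and the image corners show triangular fill wedges — a whole-image rotation by a non-right angle.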